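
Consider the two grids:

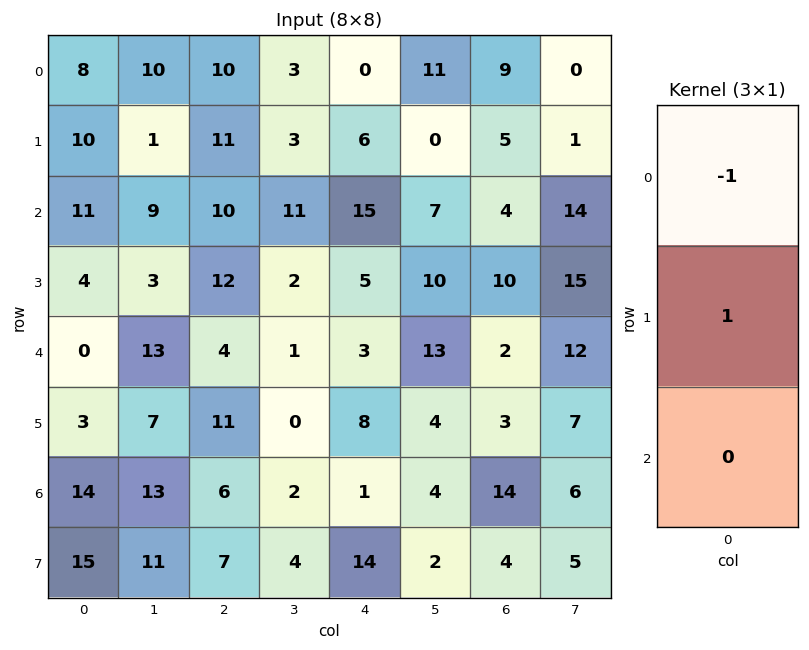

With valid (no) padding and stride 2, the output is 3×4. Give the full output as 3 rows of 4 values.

2 1 6 -4
-7 2 -10 6
3 7 5 1

Output[0,0]: The receptive field on the input at this output position is [8 / 10 / 11]. Elementwise product with the kernel and sum: 8·-1 + 10·1.
Output[0,1]: The receptive field on the input at this output position is [10 / 11 / 10]. Elementwise product with the kernel and sum: 10·-1 + 11·1.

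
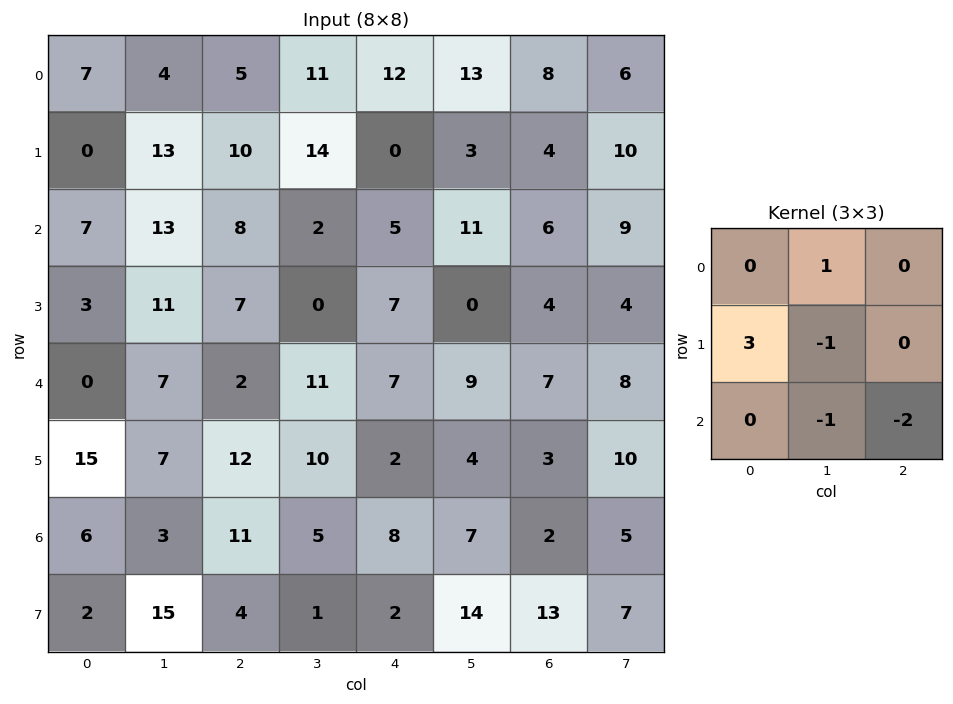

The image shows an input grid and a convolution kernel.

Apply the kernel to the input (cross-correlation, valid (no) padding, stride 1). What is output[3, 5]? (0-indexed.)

1

The receptive field on the input at this output position is [0 4 4 / 9 7 8 / 4 3 10]. Elementwise product with the kernel and sum: 4·1 + 9·3 + 7·-1 + 3·-1 + 10·-2.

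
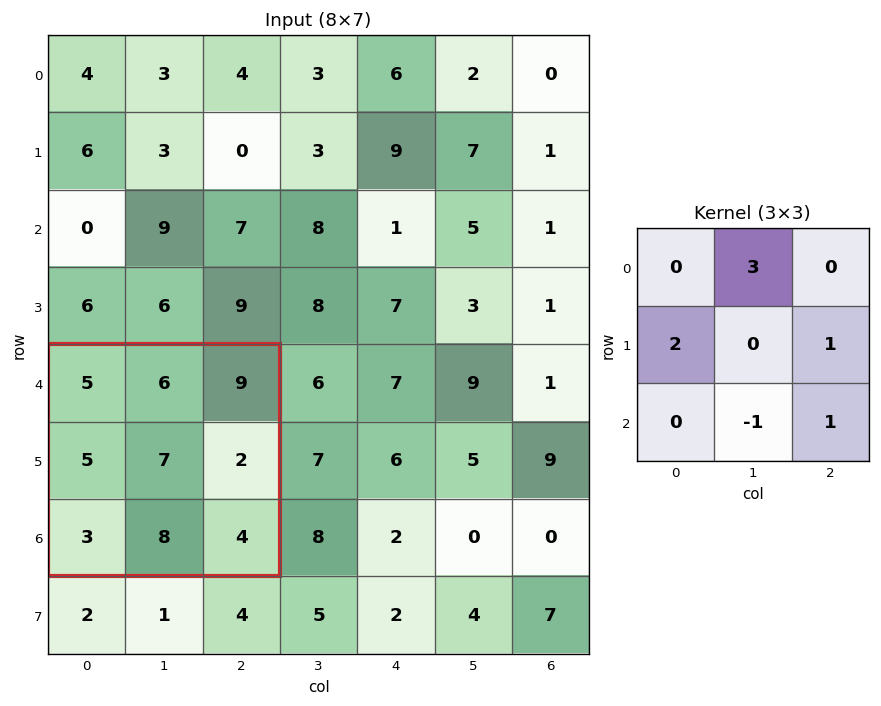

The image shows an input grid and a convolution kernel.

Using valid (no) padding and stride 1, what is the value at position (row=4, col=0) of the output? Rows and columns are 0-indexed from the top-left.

26

The receptive field on the input at this output position is [5 6 9 / 5 7 2 / 3 8 4]. Elementwise product with the kernel and sum: 6·3 + 5·2 + 2·1 + 8·-1 + 4·1.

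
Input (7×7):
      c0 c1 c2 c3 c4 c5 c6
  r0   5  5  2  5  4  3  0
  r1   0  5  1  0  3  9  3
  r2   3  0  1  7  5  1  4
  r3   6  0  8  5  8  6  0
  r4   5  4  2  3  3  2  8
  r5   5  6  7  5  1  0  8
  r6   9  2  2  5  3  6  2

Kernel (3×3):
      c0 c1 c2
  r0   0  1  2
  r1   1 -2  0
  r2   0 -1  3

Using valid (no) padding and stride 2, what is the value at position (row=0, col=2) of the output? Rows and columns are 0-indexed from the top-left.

-1

The receptive field on the input at this output position is [4 3 0 / 3 9 3 / 5 1 4]. Elementwise product with the kernel and sum: 3·1 + 0·2 + 3·1 + 9·-2 + 1·-1 + 4·3.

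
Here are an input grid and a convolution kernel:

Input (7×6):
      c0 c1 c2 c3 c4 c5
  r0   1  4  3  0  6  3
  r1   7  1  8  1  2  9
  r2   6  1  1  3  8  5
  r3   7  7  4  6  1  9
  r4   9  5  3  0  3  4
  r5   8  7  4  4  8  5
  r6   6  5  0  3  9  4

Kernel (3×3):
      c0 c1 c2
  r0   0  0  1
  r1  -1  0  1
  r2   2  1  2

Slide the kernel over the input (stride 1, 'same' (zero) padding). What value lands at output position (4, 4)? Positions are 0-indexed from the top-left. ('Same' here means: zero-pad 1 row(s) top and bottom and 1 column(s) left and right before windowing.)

39

The receptive field on the zero-padded input at this output position is [6 1 9 / 0 3 4 / 4 8 5]. Elementwise product with the kernel and sum: 9·1 + 0·-1 + 4·1 + 4·2 + 8·1 + 5·2.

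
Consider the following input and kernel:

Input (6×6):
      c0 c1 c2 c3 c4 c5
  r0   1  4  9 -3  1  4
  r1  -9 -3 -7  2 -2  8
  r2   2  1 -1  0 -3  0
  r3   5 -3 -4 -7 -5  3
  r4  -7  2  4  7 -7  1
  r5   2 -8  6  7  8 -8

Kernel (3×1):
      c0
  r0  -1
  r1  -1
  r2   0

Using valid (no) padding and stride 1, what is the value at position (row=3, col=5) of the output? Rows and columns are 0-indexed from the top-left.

-4

The receptive field on the input at this output position is [3 / 1 / -8]. Elementwise product with the kernel and sum: 3·-1 + 1·-1.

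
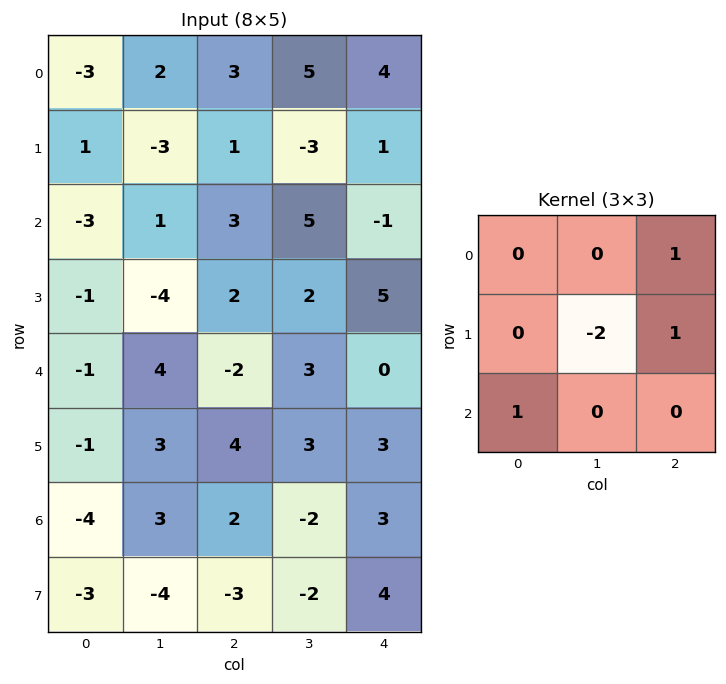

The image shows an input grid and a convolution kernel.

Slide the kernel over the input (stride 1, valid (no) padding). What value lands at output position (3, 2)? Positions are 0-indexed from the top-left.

The receptive field on the input at this output position is [2 2 5 / -2 3 0 / 4 3 3]. Elementwise product with the kernel and sum: 5·1 + 3·-2 + 0·1 + 4·1.

3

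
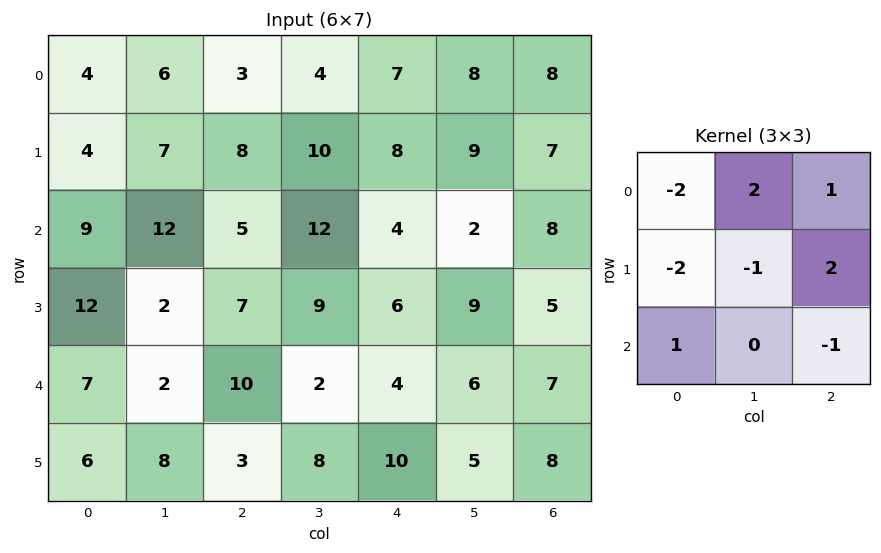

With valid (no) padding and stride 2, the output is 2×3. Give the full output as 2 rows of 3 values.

12 0 -5
-4 13 -10

Output[0,0]: The receptive field on the input at this output position is [4 6 3 / 4 7 8 / 9 12 5]. Elementwise product with the kernel and sum: 4·-2 + 6·2 + 3·1 + 4·-2 + 7·-1 + 8·2 + 9·1 + 5·-1.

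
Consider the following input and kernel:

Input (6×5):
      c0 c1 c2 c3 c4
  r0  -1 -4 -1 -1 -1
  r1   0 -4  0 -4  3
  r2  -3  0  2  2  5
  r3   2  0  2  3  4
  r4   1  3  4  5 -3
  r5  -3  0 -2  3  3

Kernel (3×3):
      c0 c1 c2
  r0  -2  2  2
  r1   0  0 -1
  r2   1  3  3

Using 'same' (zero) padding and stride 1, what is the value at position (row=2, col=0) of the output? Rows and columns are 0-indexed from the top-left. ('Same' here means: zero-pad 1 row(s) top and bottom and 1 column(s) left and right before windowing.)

-2

The receptive field on the zero-padded input at this output position is [0 0 -4 / 0 -3 0 / 0 2 0]. Elementwise product with the kernel and sum: 0·-2 + 0·2 + -4·2 + 0·-1 + 0·1 + 2·3 + 0·3.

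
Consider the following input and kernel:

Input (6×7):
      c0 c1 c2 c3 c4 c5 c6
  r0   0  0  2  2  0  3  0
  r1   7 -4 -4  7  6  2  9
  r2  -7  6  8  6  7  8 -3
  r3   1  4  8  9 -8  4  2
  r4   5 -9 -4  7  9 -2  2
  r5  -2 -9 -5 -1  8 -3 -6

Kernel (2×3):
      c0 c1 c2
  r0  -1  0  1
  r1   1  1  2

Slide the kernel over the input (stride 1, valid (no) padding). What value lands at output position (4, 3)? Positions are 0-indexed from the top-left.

The receptive field on the input at this output position is [7 9 -2 / -1 8 -3]. Elementwise product with the kernel and sum: 7·-1 + -2·1 + -1·1 + 8·1 + -3·2.

-8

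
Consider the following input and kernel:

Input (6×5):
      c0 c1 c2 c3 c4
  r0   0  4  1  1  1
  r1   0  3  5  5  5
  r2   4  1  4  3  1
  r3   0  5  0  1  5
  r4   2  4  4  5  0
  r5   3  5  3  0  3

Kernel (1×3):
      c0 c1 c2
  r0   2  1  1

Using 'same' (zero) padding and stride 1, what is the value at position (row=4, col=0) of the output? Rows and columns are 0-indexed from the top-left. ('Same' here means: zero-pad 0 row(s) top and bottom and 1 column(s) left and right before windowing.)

6

The receptive field on the zero-padded input at this output position is [0 2 4]. Elementwise product with the kernel and sum: 0·2 + 2·1 + 4·1.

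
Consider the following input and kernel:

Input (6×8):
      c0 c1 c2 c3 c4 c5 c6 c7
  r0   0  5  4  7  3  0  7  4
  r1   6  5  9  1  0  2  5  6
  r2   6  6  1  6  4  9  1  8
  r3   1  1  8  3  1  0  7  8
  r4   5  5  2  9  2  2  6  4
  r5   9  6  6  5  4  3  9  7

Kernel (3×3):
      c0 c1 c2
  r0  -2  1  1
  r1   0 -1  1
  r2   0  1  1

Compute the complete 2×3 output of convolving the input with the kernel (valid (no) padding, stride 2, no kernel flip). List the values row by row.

20 11 14
9 17 17

Output[0,0]: The receptive field on the input at this output position is [0 5 4 / 6 5 9 / 6 6 1]. Elementwise product with the kernel and sum: 0·-2 + 5·1 + 4·1 + 5·-1 + 9·1 + 6·1 + 1·1.
Output[0,1]: The receptive field on the input at this output position is [4 7 3 / 9 1 0 / 1 6 4]. Elementwise product with the kernel and sum: 4·-2 + 7·1 + 3·1 + 1·-1 + 0·1 + 6·1 + 4·1.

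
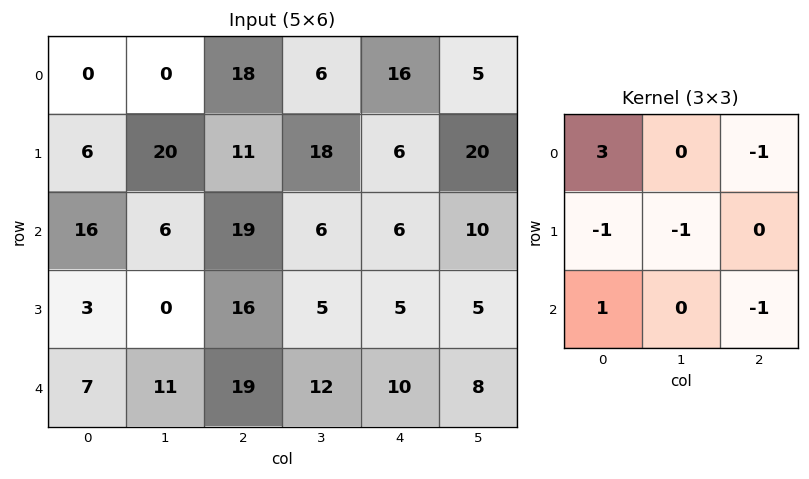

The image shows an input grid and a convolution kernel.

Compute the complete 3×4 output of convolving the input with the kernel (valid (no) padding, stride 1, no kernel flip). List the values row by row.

-47 -37 22 -15
-28 12 13 22
14 -5 39 2

Output[0,0]: The receptive field on the input at this output position is [0 0 18 / 6 20 11 / 16 6 19]. Elementwise product with the kernel and sum: 0·3 + 18·-1 + 6·-1 + 20·-1 + 16·1 + 19·-1.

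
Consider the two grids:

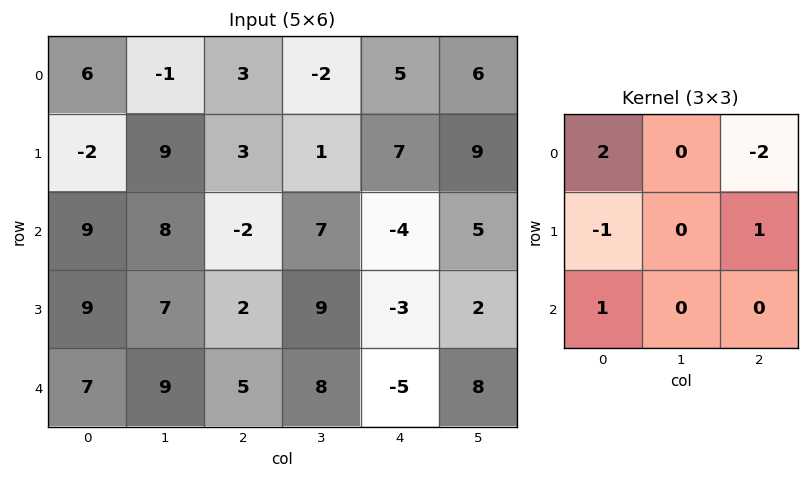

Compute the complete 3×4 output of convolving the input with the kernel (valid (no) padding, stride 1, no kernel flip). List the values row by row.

Output[0,0]: The receptive field on the input at this output position is [6 -1 3 / -2 9 3 / 9 8 -2]. Elementwise product with the kernel and sum: 6·2 + 3·-2 + -2·-1 + 3·1 + 9·1.
Output[0,1]: The receptive field on the input at this output position is [-1 3 -2 / 9 3 1 / 8 -2 7]. Elementwise product with the kernel and sum: -1·2 + -2·-2 + 9·-1 + 1·1 + 8·1.

20 2 -2 -1
-12 22 -8 -9
22 13 4 5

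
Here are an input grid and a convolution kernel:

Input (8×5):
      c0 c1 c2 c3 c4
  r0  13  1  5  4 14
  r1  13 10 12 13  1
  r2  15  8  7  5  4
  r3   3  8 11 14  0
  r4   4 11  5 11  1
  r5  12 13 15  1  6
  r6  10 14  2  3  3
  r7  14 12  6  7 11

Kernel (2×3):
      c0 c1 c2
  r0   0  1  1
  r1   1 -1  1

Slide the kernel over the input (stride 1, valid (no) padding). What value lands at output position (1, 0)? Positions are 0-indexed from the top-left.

36

The receptive field on the input at this output position is [13 10 12 / 15 8 7]. Elementwise product with the kernel and sum: 10·1 + 12·1 + 15·1 + 8·-1 + 7·1.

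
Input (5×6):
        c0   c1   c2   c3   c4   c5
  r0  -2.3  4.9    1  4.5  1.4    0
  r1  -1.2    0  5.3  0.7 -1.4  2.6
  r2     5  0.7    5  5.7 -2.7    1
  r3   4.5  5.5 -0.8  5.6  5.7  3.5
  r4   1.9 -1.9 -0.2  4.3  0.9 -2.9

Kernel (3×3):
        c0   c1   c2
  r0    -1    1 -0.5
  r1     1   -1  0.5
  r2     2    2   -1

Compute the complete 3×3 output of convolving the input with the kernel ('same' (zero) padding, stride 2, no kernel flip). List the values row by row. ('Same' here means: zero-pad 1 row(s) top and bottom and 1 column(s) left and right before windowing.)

Output[0,0]: The receptive field on the zero-padded input at this output position is [0 0 0 / 0 -2.3 4.9 / 0 -1.2 0]. Elementwise product with the kernel and sum: 0·-1 + 0·1 + 0·-0.5 + 0·1 + -2.3·-1 + 4.9·0.5 + 0·2 + -1.2·2 + 0·-1.
Output[0,1]: The receptive field on the zero-padded input at this output position is [0 0 0 / 4.9 1 4.5 / 0 5.3 0.7]. Elementwise product with the kernel and sum: 0·-1 + 0·1 + 0·-0.5 + 4.9·1 + 1·-1 + 4.5·0.5 + 0·2 + 5.3·2 + 0.7·-1.

2.35 16.05 -0.9
-2.35 7.3 24.6
-1.1 -8.65 0.3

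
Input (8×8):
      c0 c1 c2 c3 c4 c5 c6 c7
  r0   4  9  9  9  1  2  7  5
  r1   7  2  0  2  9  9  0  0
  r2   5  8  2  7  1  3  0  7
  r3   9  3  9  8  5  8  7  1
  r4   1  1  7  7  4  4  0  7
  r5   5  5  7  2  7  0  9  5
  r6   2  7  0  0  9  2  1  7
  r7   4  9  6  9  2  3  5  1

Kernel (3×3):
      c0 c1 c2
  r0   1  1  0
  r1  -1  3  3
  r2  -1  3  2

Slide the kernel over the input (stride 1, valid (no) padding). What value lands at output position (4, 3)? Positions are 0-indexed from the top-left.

61

The receptive field on the input at this output position is [7 4 4 / 2 7 0 / 0 9 2]. Elementwise product with the kernel and sum: 7·1 + 4·1 + 2·-1 + 7·3 + 0·3 + 0·-1 + 9·3 + 2·2.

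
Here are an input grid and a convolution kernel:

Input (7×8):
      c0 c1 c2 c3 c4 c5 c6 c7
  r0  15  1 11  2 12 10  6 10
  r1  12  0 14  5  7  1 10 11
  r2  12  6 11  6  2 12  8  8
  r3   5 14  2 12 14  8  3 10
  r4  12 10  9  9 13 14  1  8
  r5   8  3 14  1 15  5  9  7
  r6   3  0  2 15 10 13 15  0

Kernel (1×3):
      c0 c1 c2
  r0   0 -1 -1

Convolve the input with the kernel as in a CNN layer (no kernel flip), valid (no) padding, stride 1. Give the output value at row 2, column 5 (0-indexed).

The receptive field on the input at this output position is [12 8 8]. Elementwise product with the kernel and sum: 8·-1 + 8·-1.

-16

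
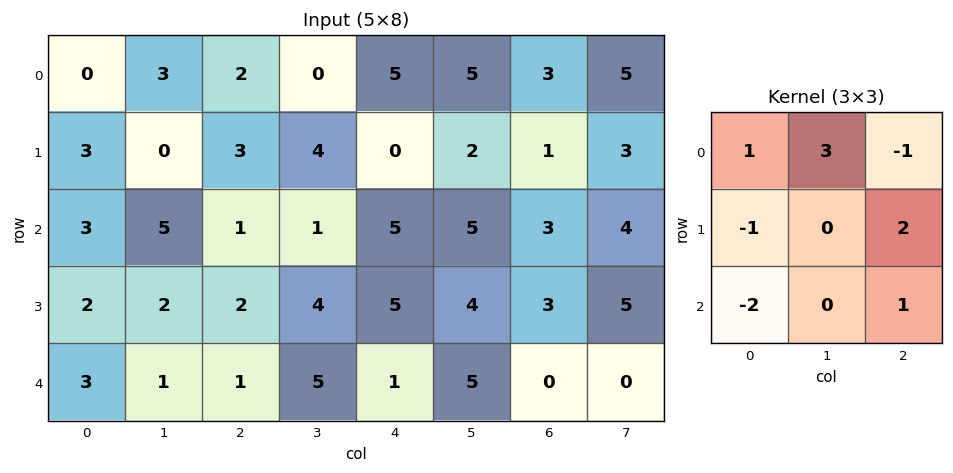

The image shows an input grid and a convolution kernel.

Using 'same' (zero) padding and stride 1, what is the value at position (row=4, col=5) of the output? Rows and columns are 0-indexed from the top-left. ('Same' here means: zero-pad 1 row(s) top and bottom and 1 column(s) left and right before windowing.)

The receptive field on the zero-padded input at this output position is [5 4 3 / 1 5 0 / 0 0 0]. Elementwise product with the kernel and sum: 5·1 + 4·3 + 3·-1 + 1·-1 + 0·2 + 0·-2 + 0·1.

13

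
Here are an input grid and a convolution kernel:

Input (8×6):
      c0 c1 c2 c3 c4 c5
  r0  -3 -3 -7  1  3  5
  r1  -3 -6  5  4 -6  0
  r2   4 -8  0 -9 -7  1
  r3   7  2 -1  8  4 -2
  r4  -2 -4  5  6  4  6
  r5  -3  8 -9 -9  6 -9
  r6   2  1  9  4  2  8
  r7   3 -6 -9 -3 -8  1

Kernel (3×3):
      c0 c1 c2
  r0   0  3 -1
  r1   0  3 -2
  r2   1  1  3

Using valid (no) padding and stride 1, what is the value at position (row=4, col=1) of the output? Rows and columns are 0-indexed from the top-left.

22

The receptive field on the input at this output position is [-4 5 6 / 8 -9 -9 / 1 9 4]. Elementwise product with the kernel and sum: 5·3 + 6·-1 + -9·3 + -9·-2 + 1·1 + 9·1 + 4·3.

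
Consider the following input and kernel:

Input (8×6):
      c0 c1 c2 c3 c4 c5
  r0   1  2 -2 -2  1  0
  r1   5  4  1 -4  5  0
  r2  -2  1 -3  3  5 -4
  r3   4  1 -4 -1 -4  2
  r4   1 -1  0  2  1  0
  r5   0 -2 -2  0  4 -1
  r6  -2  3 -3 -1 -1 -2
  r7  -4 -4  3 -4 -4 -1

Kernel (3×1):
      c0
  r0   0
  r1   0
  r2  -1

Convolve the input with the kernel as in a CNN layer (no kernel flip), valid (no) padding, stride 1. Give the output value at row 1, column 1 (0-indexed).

-1

The receptive field on the input at this output position is [4 / 1 / 1]. Elementwise product with the kernel and sum: 1·-1.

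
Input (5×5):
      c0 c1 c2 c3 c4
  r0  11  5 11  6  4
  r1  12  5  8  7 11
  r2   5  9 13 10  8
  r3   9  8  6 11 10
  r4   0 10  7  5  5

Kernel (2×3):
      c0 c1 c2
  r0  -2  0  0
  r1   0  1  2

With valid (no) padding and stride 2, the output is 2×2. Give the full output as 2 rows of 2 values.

-1 7
10 5

Output[0,0]: The receptive field on the input at this output position is [11 5 11 / 12 5 8]. Elementwise product with the kernel and sum: 11·-2 + 5·1 + 8·2.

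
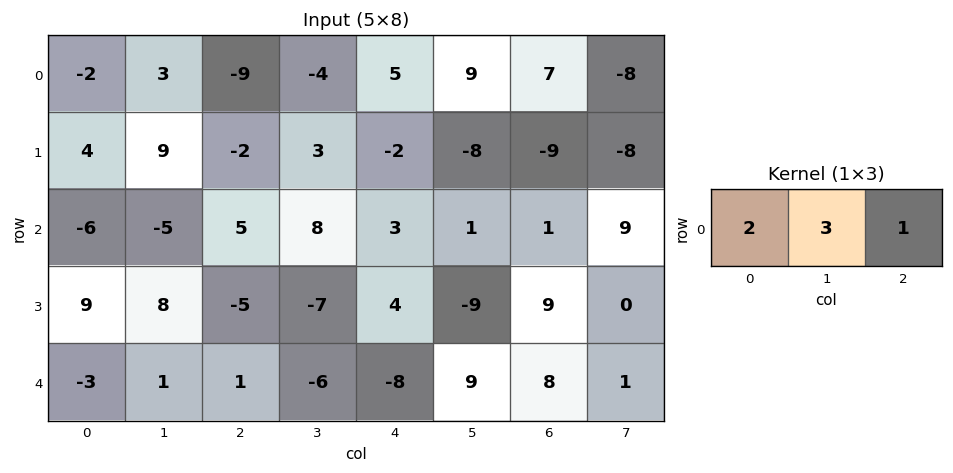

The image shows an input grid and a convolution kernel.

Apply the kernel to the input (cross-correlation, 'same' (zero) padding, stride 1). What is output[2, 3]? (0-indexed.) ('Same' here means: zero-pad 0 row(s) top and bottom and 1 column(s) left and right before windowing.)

The receptive field on the zero-padded input at this output position is [5 8 3]. Elementwise product with the kernel and sum: 5·2 + 8·3 + 3·1.

37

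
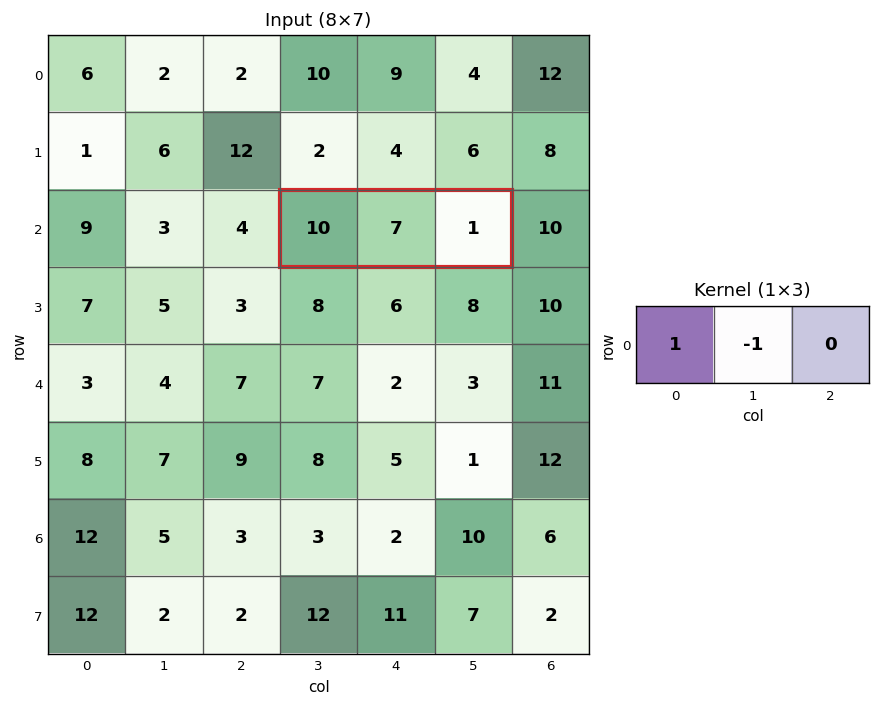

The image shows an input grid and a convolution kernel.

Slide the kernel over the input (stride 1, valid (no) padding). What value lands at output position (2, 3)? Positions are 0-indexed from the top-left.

3

The receptive field on the input at this output position is [10 7 1]. Elementwise product with the kernel and sum: 10·1 + 7·-1.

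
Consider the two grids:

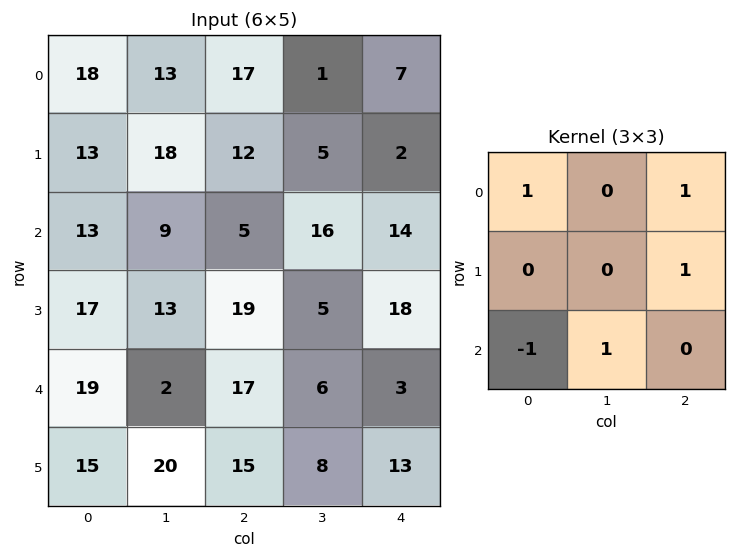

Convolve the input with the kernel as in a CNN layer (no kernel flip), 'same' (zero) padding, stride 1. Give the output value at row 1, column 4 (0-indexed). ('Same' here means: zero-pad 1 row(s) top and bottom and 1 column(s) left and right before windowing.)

The receptive field on the zero-padded input at this output position is [1 7 0 / 5 2 0 / 16 14 0]. Elementwise product with the kernel and sum: 1·1 + 0·1 + 0·1 + 16·-1 + 14·1.

-1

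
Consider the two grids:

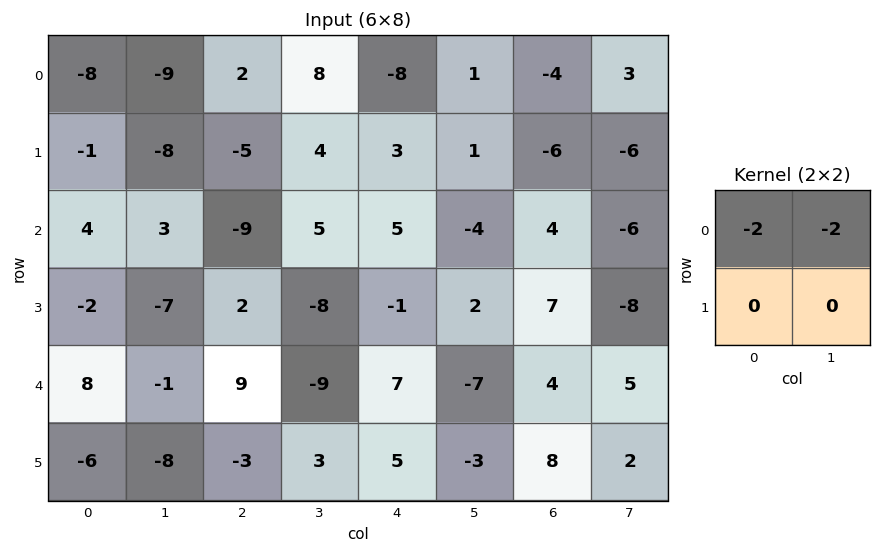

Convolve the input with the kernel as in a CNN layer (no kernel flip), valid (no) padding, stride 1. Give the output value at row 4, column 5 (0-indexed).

6

The receptive field on the input at this output position is [-7 4 / -3 8]. Elementwise product with the kernel and sum: -7·-2 + 4·-2.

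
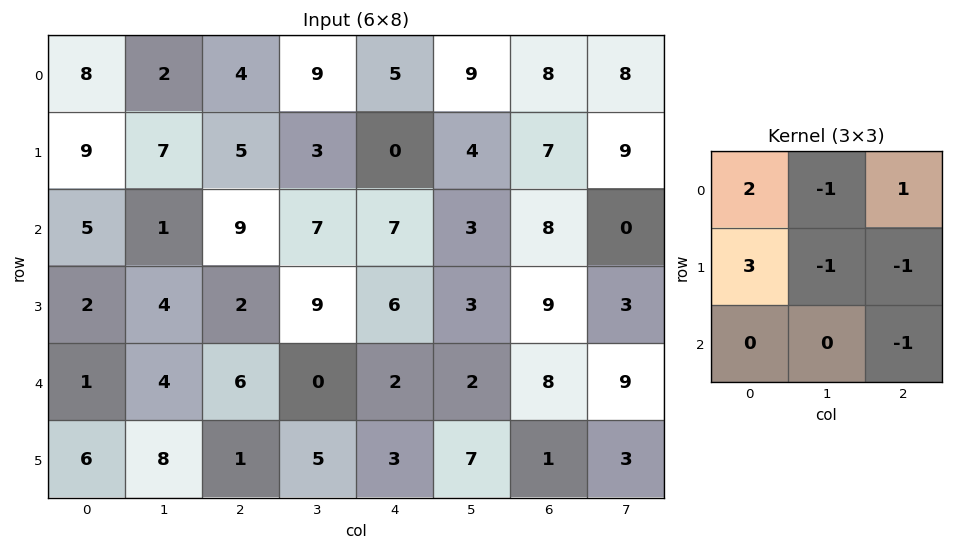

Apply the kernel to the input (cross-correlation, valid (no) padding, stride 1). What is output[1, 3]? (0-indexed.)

18

The receptive field on the input at this output position is [3 0 4 / 7 7 3 / 9 6 3]. Elementwise product with the kernel and sum: 3·2 + 0·-1 + 4·1 + 7·3 + 7·-1 + 3·-1 + 3·-1.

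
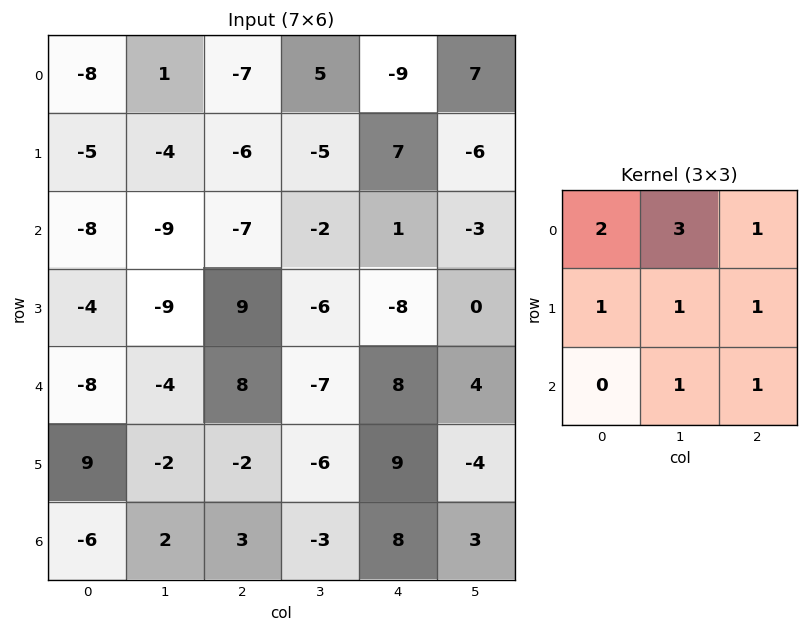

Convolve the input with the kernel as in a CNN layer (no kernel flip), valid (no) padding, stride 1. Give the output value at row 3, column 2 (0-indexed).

The receptive field on the input at this output position is [9 -6 -8 / 8 -7 8 / -2 -6 9]. Elementwise product with the kernel and sum: 9·2 + -6·3 + -8·1 + 8·1 + -7·1 + 8·1 + -6·1 + 9·1.

4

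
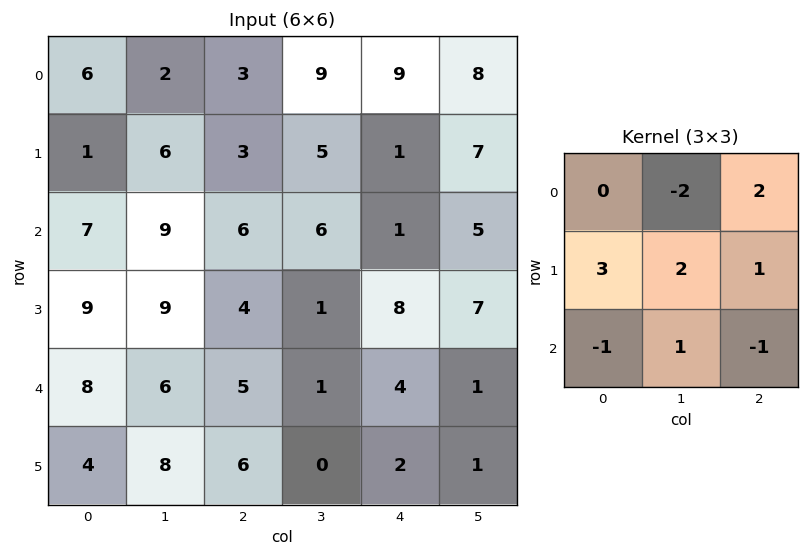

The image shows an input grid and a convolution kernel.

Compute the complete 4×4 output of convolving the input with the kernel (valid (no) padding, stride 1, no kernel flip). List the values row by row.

Output[0,0]: The receptive field on the input at this output position is [6 2 3 / 1 6 3 / 7 9 6]. Elementwise product with the kernel and sum: 2·-2 + 3·2 + 1·3 + 6·2 + 3·1 + 7·-1 + 9·1 + 6·-1.
Output[0,1]: The receptive field on the input at this output position is [2 3 9 / 6 3 5 / 9 6 6]. Elementwise product with the kernel and sum: 3·-2 + 9·2 + 6·3 + 3·2 + 5·1 + 9·-1 + 6·1 + 6·-1.

16 32 19 12
35 43 12 37
36 34 4 36
29 21 27 11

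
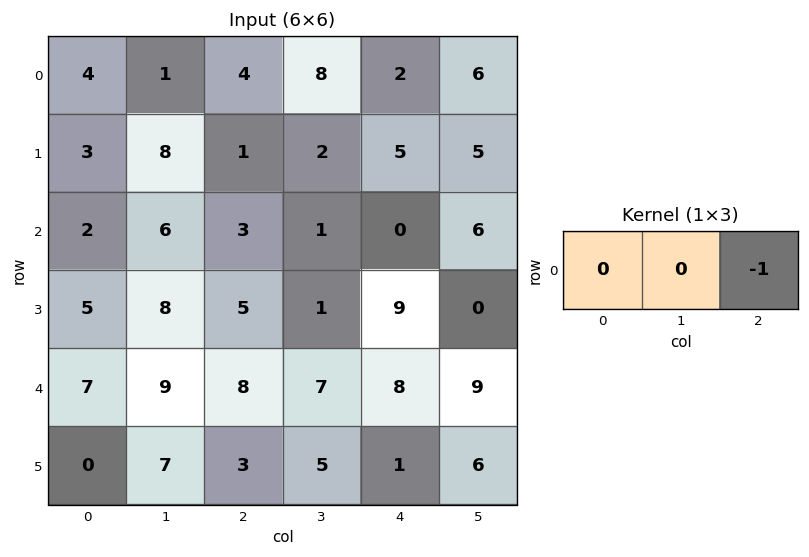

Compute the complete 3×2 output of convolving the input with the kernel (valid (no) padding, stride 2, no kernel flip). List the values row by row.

-4 -2
-3 0
-8 -8

Output[0,0]: The receptive field on the input at this output position is [4 1 4]. Elementwise product with the kernel and sum: 4·-1.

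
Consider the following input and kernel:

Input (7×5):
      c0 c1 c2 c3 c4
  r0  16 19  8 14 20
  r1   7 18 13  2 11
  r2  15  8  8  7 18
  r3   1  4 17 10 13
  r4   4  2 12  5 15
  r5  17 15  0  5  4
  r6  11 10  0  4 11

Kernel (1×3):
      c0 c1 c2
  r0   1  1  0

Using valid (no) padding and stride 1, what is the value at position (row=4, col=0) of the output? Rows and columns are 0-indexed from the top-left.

6

The receptive field on the input at this output position is [4 2 12]. Elementwise product with the kernel and sum: 4·1 + 2·1.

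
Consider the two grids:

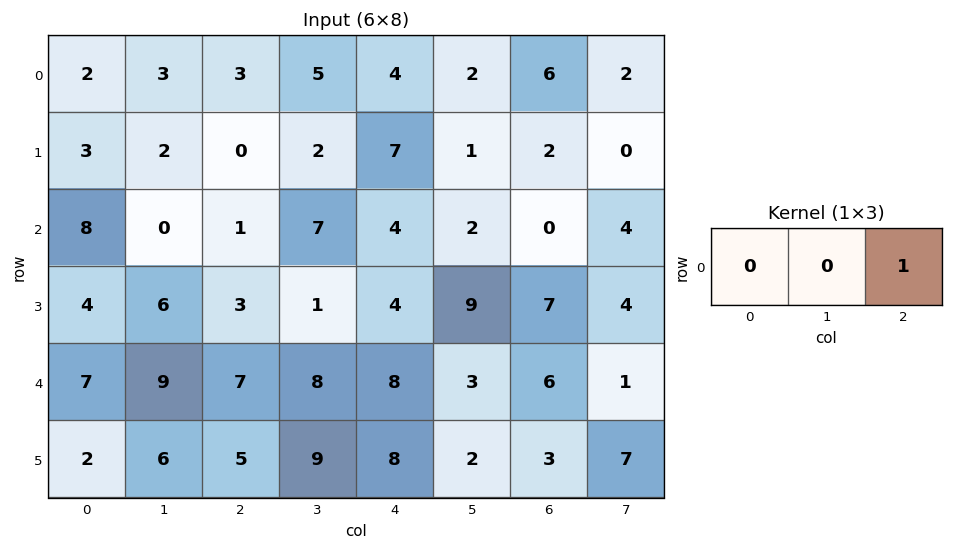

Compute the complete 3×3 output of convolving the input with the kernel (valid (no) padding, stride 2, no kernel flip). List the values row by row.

3 4 6
1 4 0
7 8 6

Output[0,0]: The receptive field on the input at this output position is [2 3 3]. Elementwise product with the kernel and sum: 3·1.
Output[0,1]: The receptive field on the input at this output position is [3 5 4]. Elementwise product with the kernel and sum: 4·1.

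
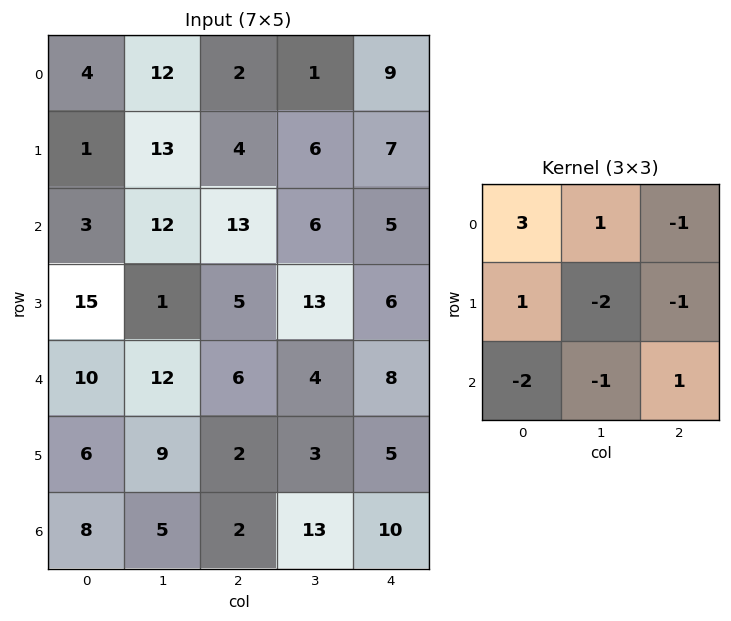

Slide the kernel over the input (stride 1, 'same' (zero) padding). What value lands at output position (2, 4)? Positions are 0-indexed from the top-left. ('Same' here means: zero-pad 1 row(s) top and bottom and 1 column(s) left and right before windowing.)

The receptive field on the zero-padded input at this output position is [6 7 0 / 6 5 0 / 13 6 0]. Elementwise product with the kernel and sum: 6·3 + 7·1 + 0·-1 + 6·1 + 5·-2 + 0·-1 + 13·-2 + 6·-1 + 0·1.

-11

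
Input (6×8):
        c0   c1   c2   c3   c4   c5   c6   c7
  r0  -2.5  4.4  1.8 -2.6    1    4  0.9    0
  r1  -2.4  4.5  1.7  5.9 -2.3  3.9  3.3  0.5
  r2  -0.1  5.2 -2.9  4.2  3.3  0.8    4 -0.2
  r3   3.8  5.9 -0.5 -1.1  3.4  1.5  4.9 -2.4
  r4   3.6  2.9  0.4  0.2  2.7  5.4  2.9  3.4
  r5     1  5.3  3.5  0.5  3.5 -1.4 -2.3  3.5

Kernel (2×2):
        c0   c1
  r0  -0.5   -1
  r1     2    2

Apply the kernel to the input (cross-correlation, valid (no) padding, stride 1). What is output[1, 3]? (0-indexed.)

14.35

The receptive field on the input at this output position is [5.9 -2.3 / 4.2 3.3]. Elementwise product with the kernel and sum: 5.9·-0.5 + -2.3·-1 + 4.2·2 + 3.3·2.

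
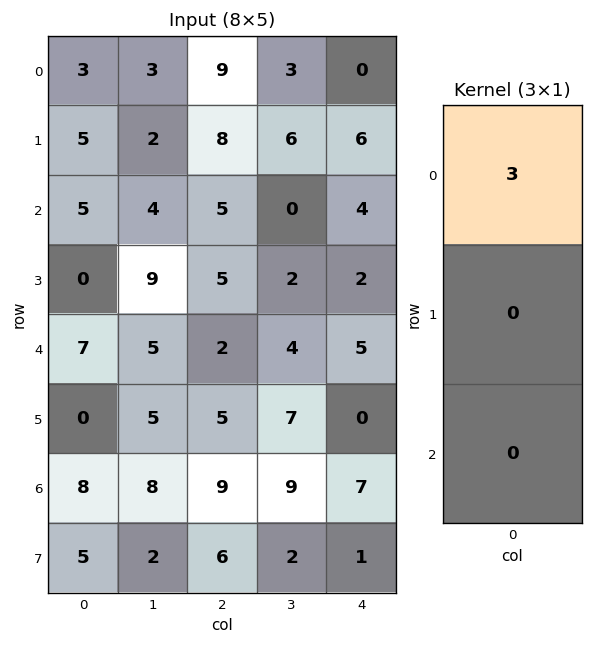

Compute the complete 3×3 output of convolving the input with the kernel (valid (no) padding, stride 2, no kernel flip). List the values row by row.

Output[0,0]: The receptive field on the input at this output position is [3 / 5 / 5]. Elementwise product with the kernel and sum: 3·3.
Output[0,1]: The receptive field on the input at this output position is [9 / 8 / 5]. Elementwise product with the kernel and sum: 9·3.

9 27 0
15 15 12
21 6 15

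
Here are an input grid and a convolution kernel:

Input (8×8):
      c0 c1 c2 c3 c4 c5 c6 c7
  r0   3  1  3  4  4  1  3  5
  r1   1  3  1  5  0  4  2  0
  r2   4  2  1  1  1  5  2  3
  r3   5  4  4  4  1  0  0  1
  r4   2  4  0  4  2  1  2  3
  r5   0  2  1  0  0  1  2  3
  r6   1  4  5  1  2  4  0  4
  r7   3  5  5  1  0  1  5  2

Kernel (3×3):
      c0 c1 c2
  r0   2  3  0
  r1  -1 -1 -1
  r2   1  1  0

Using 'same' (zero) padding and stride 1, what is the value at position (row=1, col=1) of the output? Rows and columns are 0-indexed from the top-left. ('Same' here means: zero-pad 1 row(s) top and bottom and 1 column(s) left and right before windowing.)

The receptive field on the zero-padded input at this output position is [3 1 3 / 1 3 1 / 4 2 1]. Elementwise product with the kernel and sum: 3·2 + 1·3 + 1·-1 + 3·-1 + 1·-1 + 4·1 + 2·1.

10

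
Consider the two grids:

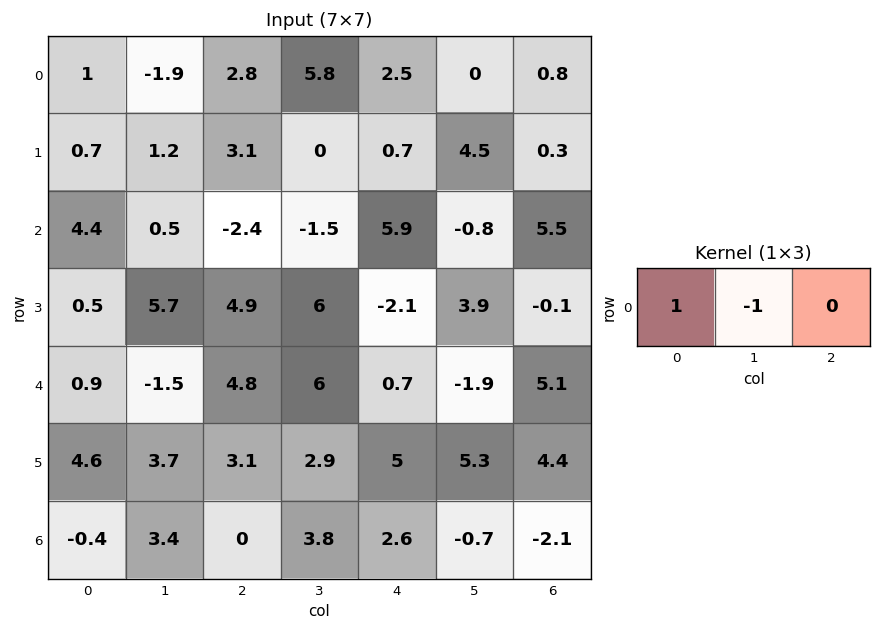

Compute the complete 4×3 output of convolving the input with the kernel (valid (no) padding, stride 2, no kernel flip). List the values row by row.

2.9 -3 2.5
3.9 -0.9 6.7
2.4 -1.2 2.6
-3.8 -3.8 3.3

Output[0,0]: The receptive field on the input at this output position is [1 -1.9 2.8]. Elementwise product with the kernel and sum: 1·1 + -1.9·-1.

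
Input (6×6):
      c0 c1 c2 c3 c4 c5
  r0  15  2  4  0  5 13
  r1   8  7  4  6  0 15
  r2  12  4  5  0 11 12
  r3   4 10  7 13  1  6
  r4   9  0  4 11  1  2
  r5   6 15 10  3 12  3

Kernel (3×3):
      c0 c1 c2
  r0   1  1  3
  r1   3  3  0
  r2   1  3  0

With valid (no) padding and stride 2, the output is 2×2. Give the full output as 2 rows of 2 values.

Output[0,0]: The receptive field on the input at this output position is [15 2 4 / 8 7 4 / 12 4 5]. Elementwise product with the kernel and sum: 15·1 + 2·1 + 4·3 + 8·3 + 7·3 + 12·1 + 4·3.

98 54
82 135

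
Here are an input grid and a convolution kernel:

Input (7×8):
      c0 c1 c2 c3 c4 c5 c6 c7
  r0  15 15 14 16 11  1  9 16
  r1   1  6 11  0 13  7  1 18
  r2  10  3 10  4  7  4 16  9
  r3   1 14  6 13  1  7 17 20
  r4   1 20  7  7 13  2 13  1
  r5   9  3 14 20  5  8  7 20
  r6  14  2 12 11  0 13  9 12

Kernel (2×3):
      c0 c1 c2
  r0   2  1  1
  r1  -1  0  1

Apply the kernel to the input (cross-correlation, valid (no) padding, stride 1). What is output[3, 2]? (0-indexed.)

The receptive field on the input at this output position is [6 13 1 / 7 7 13]. Elementwise product with the kernel and sum: 6·2 + 13·1 + 1·1 + 7·-1 + 13·1.

32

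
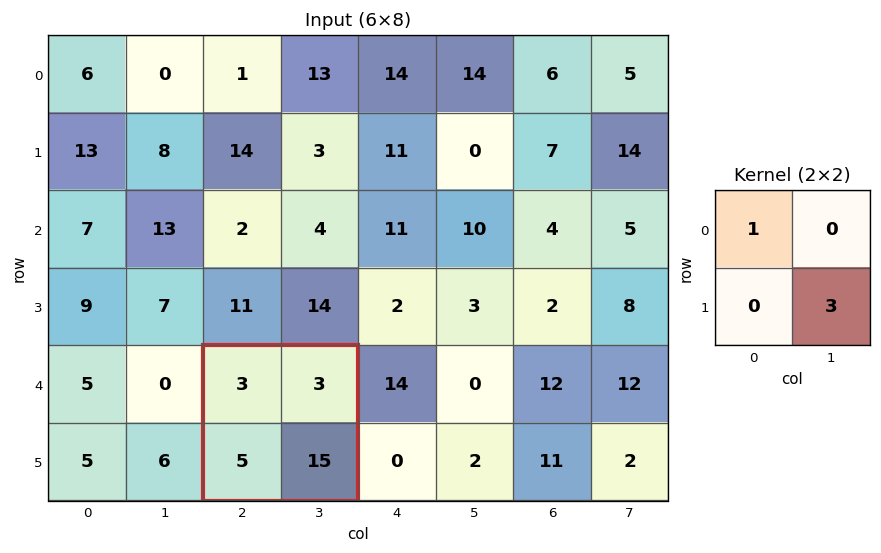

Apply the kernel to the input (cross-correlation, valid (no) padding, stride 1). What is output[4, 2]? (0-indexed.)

48

The receptive field on the input at this output position is [3 3 / 5 15]. Elementwise product with the kernel and sum: 3·1 + 15·3.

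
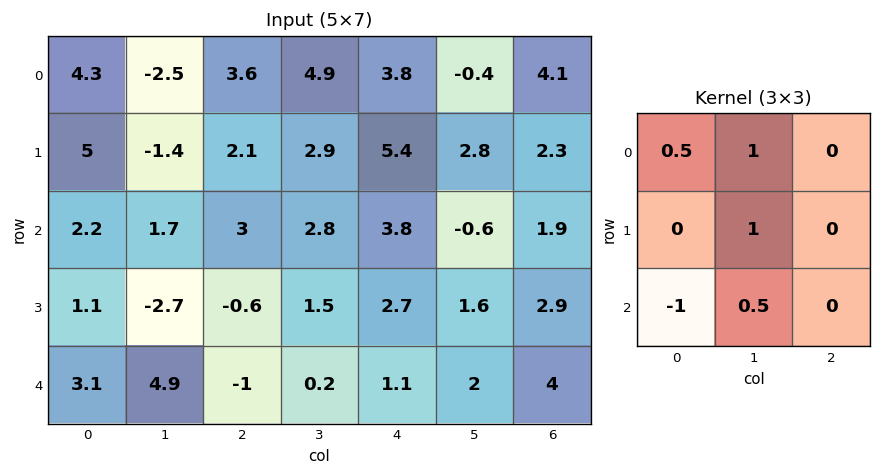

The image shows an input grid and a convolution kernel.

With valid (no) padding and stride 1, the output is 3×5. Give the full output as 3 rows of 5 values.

-3.1 4.25 8 10.75 0.2
0.35 6.8 8.1 10.5 3
-0.55 -2.15 6.9 8.25 2.8

Output[0,0]: The receptive field on the input at this output position is [4.3 -2.5 3.6 / 5 -1.4 2.1 / 2.2 1.7 3]. Elementwise product with the kernel and sum: 4.3·0.5 + -2.5·1 + -1.4·1 + 2.2·-1 + 1.7·0.5.
Output[0,1]: The receptive field on the input at this output position is [-2.5 3.6 4.9 / -1.4 2.1 2.9 / 1.7 3 2.8]. Elementwise product with the kernel and sum: -2.5·0.5 + 3.6·1 + 2.1·1 + 1.7·-1 + 3·0.5.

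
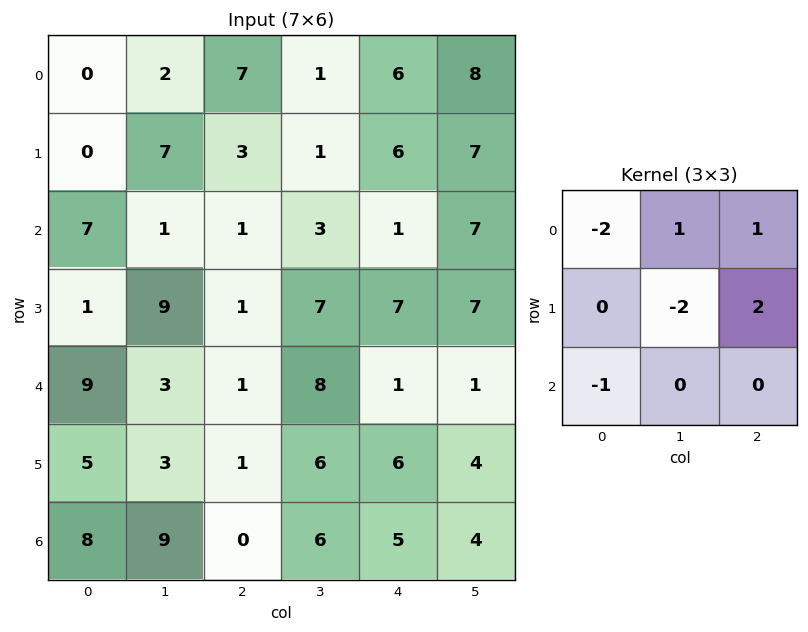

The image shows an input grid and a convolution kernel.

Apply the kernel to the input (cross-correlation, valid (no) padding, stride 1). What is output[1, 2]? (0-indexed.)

The receptive field on the input at this output position is [3 1 6 / 1 3 1 / 1 7 7]. Elementwise product with the kernel and sum: 3·-2 + 1·1 + 6·1 + 3·-2 + 1·2 + 1·-1.

-4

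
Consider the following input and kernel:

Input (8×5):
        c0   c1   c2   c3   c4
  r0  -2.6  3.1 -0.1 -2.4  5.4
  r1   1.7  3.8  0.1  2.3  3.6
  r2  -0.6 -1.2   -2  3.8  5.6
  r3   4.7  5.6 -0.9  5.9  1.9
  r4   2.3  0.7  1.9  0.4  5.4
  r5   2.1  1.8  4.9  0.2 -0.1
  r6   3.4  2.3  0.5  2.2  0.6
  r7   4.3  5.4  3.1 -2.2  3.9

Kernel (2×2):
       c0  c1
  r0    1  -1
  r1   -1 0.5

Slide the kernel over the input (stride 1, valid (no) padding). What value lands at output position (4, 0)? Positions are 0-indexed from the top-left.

The receptive field on the input at this output position is [2.3 0.7 / 2.1 1.8]. Elementwise product with the kernel and sum: 2.3·1 + 0.7·-1 + 2.1·-1 + 1.8·0.5.

0.4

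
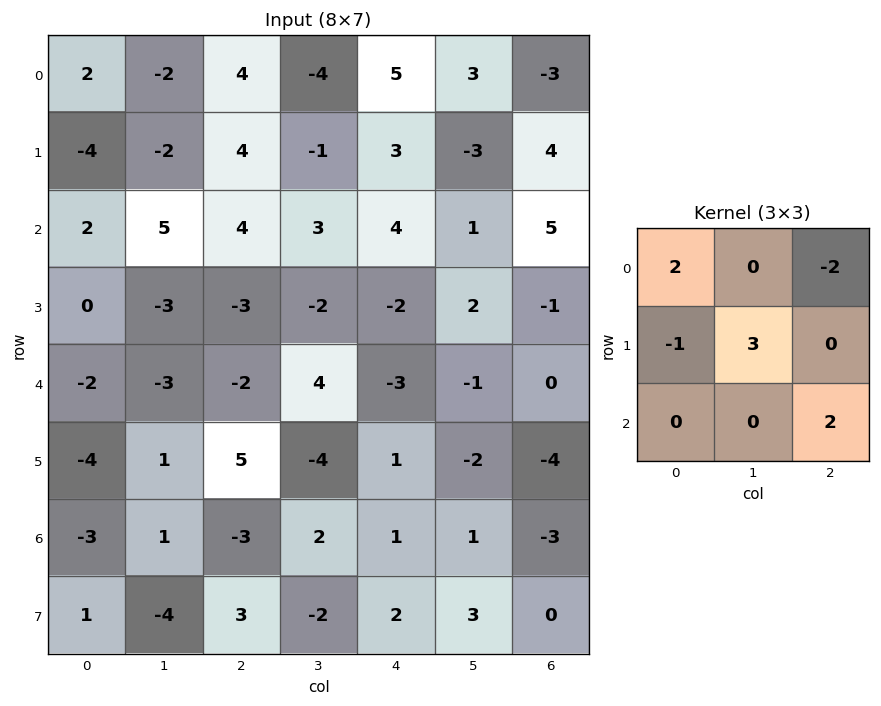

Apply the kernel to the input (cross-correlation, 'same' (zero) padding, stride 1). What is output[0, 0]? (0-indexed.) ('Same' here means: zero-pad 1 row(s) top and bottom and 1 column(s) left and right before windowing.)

The receptive field on the zero-padded input at this output position is [0 0 0 / 0 2 -2 / 0 -4 -2]. Elementwise product with the kernel and sum: 0·2 + 0·-2 + 0·-1 + 2·3 + -2·2.

2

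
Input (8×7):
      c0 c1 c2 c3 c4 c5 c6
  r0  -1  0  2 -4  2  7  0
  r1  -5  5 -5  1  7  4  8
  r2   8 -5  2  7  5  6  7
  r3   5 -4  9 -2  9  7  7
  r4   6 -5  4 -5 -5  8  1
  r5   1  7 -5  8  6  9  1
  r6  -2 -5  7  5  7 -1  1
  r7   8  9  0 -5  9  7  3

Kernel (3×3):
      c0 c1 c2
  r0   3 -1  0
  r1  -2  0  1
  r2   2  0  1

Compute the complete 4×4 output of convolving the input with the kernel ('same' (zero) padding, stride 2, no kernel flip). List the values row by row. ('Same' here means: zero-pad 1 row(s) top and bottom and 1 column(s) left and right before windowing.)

5 7 21 -6
-4 27 -9 6
-3 6 28 16
3 54 4 42

Output[0,0]: The receptive field on the zero-padded input at this output position is [0 0 0 / 0 -1 0 / 0 -5 5]. Elementwise product with the kernel and sum: 0·3 + 0·-1 + 0·-2 + 0·1 + 0·2 + 5·1.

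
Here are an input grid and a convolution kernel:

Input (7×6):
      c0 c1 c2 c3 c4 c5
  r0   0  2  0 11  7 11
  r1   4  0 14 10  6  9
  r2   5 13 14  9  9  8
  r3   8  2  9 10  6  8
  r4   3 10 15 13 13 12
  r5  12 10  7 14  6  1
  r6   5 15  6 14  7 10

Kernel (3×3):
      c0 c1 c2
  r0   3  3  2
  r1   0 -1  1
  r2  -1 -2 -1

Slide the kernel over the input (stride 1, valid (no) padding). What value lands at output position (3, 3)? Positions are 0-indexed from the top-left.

36

The receptive field on the input at this output position is [10 6 8 / 13 13 12 / 14 6 1]. Elementwise product with the kernel and sum: 10·3 + 6·3 + 8·2 + 13·-1 + 12·1 + 14·-1 + 6·-2 + 1·-1.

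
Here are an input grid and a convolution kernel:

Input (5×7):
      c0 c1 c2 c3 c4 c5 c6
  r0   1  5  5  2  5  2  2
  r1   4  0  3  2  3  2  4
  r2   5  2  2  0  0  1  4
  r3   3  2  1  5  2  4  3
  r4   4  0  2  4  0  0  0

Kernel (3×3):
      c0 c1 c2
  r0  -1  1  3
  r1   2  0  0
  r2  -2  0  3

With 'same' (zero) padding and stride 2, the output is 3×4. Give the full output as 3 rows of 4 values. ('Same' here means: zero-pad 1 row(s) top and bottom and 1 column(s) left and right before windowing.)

0 16 6 0
10 24 9 -4
9 14 17 -1

Output[0,0]: The receptive field on the zero-padded input at this output position is [0 0 0 / 0 1 5 / 0 4 0]. Elementwise product with the kernel and sum: 0·-1 + 0·1 + 0·3 + 0·2 + 0·-2 + 0·3.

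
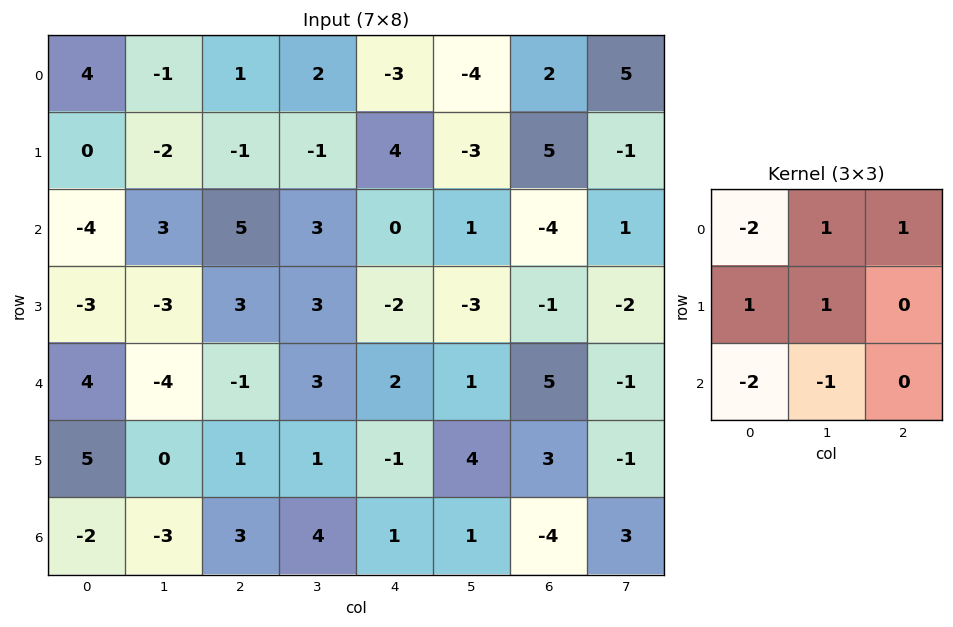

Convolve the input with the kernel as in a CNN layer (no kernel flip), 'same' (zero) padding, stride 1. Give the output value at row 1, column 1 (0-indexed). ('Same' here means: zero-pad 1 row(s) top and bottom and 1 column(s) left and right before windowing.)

-5

The receptive field on the zero-padded input at this output position is [4 -1 1 / 0 -2 -1 / -4 3 5]. Elementwise product with the kernel and sum: 4·-2 + -1·1 + 1·1 + 0·1 + -2·1 + -4·-2 + 3·-1.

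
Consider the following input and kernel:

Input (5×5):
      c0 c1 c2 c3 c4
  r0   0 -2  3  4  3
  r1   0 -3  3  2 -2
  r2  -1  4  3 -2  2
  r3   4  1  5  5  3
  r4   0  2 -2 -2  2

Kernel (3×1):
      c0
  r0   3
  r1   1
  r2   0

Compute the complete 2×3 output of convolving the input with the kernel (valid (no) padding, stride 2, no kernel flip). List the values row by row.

Output[0,0]: The receptive field on the input at this output position is [0 / 0 / -1]. Elementwise product with the kernel and sum: 0·3 + 0·1.
Output[0,1]: The receptive field on the input at this output position is [3 / 3 / 3]. Elementwise product with the kernel and sum: 3·3 + 3·1.

0 12 7
1 14 9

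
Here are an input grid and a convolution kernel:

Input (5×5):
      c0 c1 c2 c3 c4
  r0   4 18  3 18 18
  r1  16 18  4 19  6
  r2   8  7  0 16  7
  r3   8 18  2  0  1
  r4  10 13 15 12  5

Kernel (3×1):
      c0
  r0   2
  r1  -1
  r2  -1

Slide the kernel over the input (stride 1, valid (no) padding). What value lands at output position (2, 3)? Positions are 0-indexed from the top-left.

The receptive field on the input at this output position is [16 / 0 / 12]. Elementwise product with the kernel and sum: 16·2 + 0·-1 + 12·-1.

20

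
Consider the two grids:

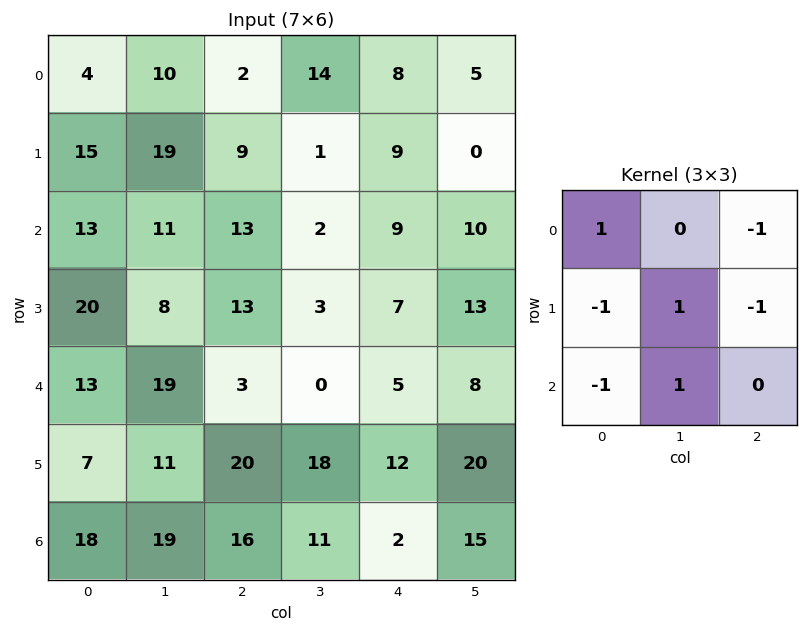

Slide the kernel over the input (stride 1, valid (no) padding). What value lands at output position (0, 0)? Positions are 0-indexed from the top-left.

The receptive field on the input at this output position is [4 10 2 / 15 19 9 / 13 11 13]. Elementwise product with the kernel and sum: 4·1 + 2·-1 + 15·-1 + 19·1 + 9·-1 + 13·-1 + 11·1.

-5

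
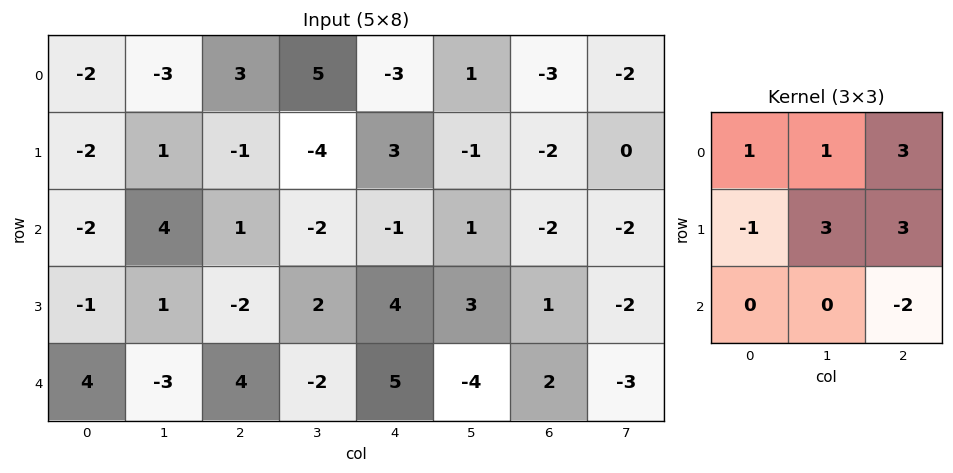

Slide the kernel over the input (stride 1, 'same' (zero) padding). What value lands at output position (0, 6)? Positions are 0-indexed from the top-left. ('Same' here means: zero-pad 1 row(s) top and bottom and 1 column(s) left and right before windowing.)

-16

The receptive field on the zero-padded input at this output position is [0 0 0 / 1 -3 -2 / -1 -2 0]. Elementwise product with the kernel and sum: 0·1 + 0·1 + 0·3 + 1·-1 + -3·3 + -2·3 + 0·-2.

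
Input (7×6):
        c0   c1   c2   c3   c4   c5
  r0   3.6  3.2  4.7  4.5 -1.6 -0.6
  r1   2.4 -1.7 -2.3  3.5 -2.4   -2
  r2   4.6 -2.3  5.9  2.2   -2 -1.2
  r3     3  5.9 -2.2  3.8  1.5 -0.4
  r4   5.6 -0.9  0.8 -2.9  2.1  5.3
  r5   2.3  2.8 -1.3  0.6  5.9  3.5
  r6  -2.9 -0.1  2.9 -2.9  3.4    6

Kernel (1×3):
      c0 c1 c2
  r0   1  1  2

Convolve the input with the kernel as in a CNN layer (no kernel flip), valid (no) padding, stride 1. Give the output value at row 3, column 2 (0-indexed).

The receptive field on the input at this output position is [-2.2 3.8 1.5]. Elementwise product with the kernel and sum: -2.2·1 + 3.8·1 + 1.5·2.

4.6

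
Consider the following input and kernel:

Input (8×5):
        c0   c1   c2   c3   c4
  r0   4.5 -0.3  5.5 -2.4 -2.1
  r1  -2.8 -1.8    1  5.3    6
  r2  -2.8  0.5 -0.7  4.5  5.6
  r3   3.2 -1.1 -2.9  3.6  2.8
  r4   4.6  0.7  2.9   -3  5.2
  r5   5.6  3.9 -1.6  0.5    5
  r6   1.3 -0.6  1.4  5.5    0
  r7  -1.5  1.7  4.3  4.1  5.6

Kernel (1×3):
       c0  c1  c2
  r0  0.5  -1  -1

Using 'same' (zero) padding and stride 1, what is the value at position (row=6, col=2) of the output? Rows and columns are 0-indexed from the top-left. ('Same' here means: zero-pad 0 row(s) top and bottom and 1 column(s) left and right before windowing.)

-7.2

The receptive field on the zero-padded input at this output position is [-0.6 1.4 5.5]. Elementwise product with the kernel and sum: -0.6·0.5 + 1.4·-1 + 5.5·-1.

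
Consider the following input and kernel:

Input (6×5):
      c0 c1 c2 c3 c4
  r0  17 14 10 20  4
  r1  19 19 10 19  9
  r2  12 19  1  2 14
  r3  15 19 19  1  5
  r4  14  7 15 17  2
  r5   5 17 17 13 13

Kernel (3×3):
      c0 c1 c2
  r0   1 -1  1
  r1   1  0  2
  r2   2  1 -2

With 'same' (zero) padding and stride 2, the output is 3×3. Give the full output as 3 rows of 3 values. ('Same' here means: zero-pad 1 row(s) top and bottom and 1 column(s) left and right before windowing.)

9 64 67
15 106 19
-11 67 52

Output[0,0]: The receptive field on the zero-padded input at this output position is [0 0 0 / 0 17 14 / 0 19 19]. Elementwise product with the kernel and sum: 0·1 + 0·-1 + 0·1 + 0·1 + 14·2 + 0·2 + 19·1 + 19·-2.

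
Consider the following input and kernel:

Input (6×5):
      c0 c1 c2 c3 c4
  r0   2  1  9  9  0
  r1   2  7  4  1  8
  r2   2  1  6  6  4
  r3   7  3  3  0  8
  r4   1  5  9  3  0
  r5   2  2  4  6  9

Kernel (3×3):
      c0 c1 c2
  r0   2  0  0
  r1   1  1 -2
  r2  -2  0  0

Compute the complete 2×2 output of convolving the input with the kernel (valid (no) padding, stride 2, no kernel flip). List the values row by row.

1 -5
6 -19

Output[0,0]: The receptive field on the input at this output position is [2 1 9 / 2 7 4 / 2 1 6]. Elementwise product with the kernel and sum: 2·2 + 2·1 + 7·1 + 4·-2 + 2·-2.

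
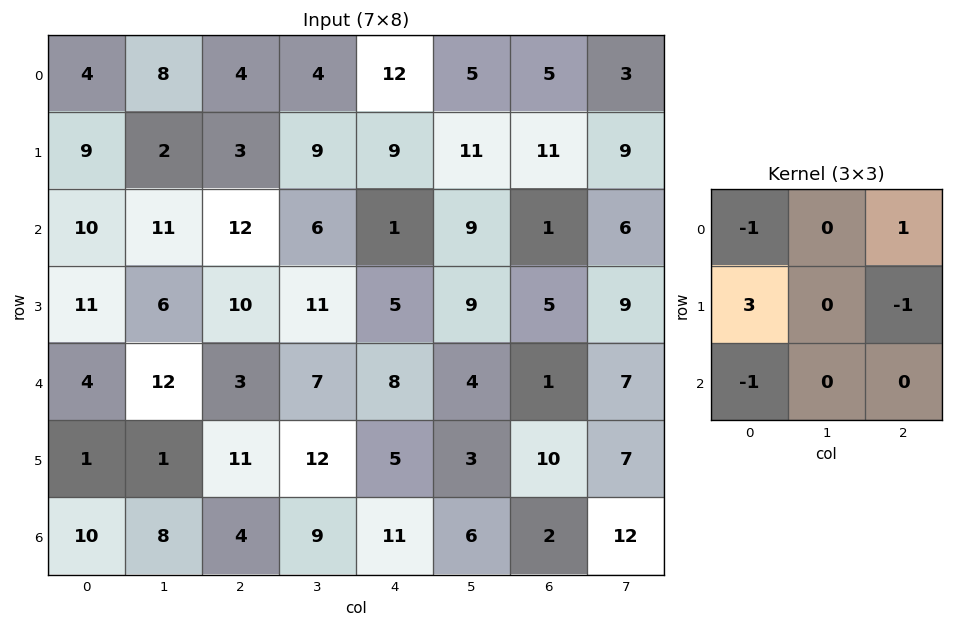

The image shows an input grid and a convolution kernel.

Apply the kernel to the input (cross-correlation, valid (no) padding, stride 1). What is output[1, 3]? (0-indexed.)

The receptive field on the input at this output position is [9 9 11 / 6 1 9 / 11 5 9]. Elementwise product with the kernel and sum: 9·-1 + 11·1 + 6·3 + 9·-1 + 11·-1.

0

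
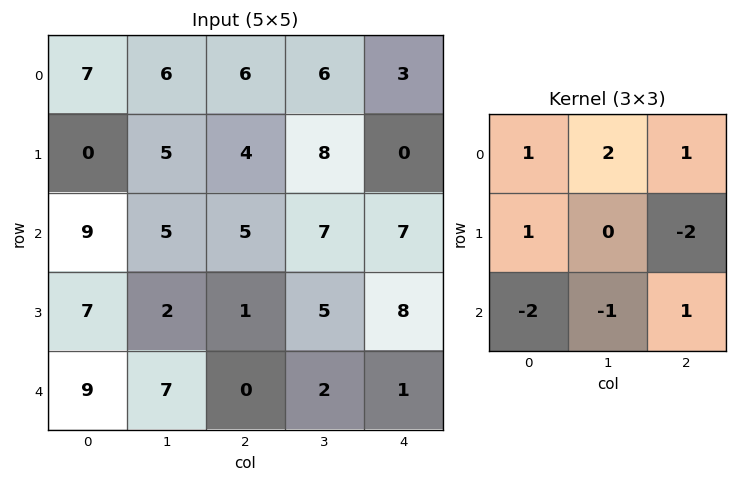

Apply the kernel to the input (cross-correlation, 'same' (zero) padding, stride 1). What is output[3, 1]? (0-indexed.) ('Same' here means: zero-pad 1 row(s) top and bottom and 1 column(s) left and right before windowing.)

4

The receptive field on the zero-padded input at this output position is [9 5 5 / 7 2 1 / 9 7 0]. Elementwise product with the kernel and sum: 9·1 + 5·2 + 5·1 + 7·1 + 1·-2 + 9·-2 + 7·-1 + 0·1.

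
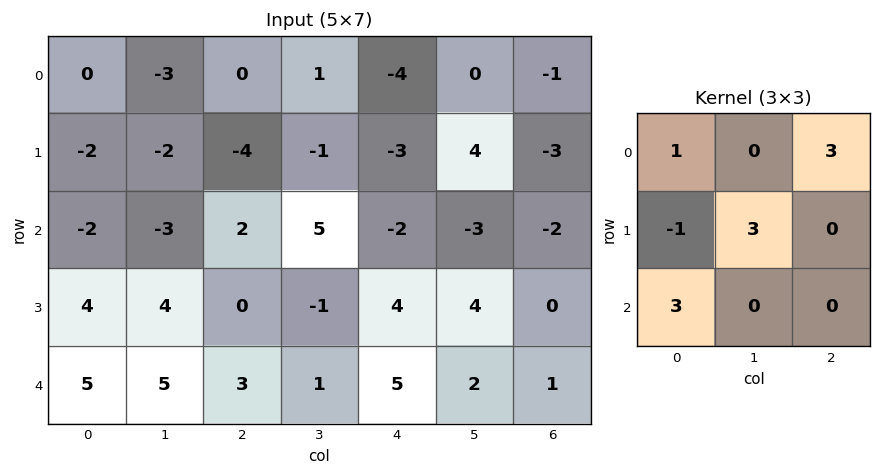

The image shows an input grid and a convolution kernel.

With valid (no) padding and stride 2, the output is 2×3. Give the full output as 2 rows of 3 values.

Output[0,0]: The receptive field on the input at this output position is [0 -3 0 / -2 -2 -4 / -2 -3 2]. Elementwise product with the kernel and sum: 0·1 + 0·3 + -2·-1 + -2·3 + -2·3.

-10 -5 2
27 2 15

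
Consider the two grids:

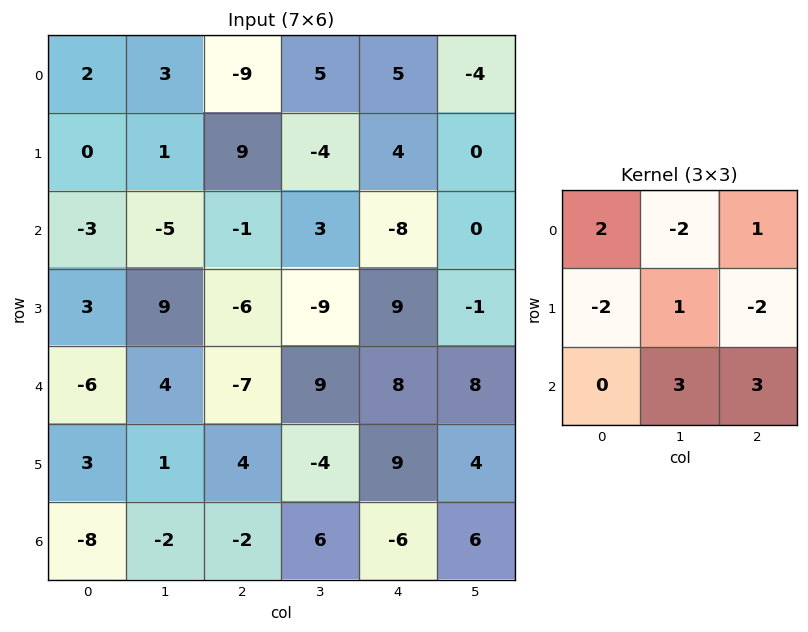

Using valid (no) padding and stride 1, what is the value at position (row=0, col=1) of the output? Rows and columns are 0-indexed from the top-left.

50

The receptive field on the input at this output position is [3 -9 5 / 1 9 -4 / -5 -1 3]. Elementwise product with the kernel and sum: 3·2 + -9·-2 + 5·1 + 1·-2 + 9·1 + -4·-2 + -1·3 + 3·3.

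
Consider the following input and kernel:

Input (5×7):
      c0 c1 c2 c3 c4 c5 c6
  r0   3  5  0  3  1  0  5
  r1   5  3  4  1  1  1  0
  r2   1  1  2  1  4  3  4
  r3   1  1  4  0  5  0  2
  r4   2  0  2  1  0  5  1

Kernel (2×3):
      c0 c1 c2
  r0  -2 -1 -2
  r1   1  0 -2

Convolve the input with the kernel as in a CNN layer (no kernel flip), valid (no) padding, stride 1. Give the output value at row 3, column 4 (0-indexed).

The receptive field on the input at this output position is [5 0 2 / 0 5 1]. Elementwise product with the kernel and sum: 5·-2 + 0·-1 + 2·-2 + 0·1 + 1·-2.

-16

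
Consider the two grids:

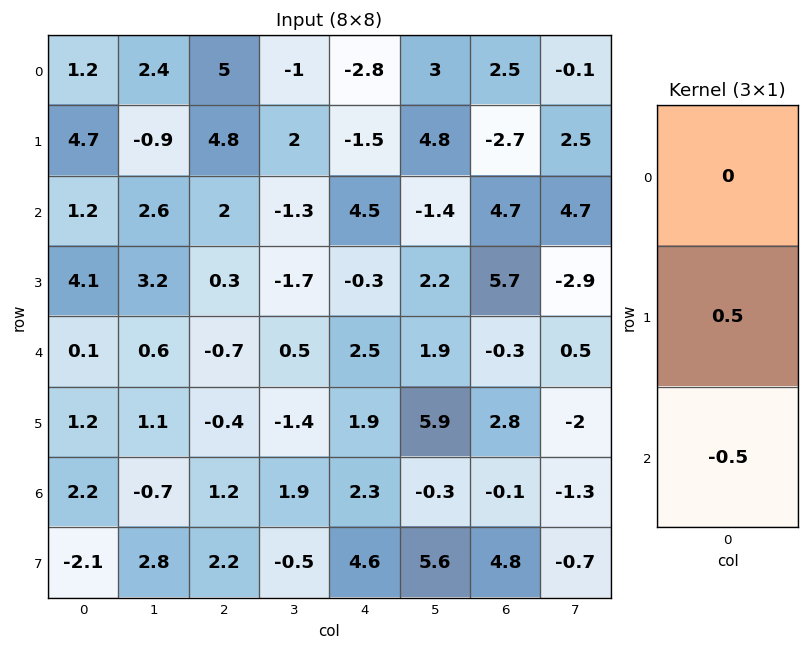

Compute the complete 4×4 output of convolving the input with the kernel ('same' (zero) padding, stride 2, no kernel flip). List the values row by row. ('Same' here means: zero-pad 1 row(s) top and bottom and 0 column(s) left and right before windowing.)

-1.75 0.1 -0.65 2.6
-1.45 0.85 2.4 -0.5
-0.55 -0.15 0.3 -1.55
2.15 -0.5 -1.15 -2.45

Output[0,0]: The receptive field on the zero-padded input at this output position is [0 / 1.2 / 4.7]. Elementwise product with the kernel and sum: 1.2·0.5 + 4.7·-0.5.
Output[0,1]: The receptive field on the zero-padded input at this output position is [0 / 5 / 4.8]. Elementwise product with the kernel and sum: 5·0.5 + 4.8·-0.5.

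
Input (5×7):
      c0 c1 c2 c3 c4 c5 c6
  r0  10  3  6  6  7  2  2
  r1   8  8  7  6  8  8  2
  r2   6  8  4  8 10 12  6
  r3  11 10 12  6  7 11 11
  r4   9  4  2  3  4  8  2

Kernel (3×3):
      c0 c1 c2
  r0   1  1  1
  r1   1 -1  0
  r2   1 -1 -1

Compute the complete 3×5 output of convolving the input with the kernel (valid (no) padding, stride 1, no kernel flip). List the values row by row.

Output[0,0]: The receptive field on the input at this output position is [10 3 6 / 8 8 7 / 6 8 4]. Elementwise product with the kernel and sum: 10·1 + 3·1 + 6·1 + 8·1 + 8·-1 + 6·1 + 8·-1 + 4·-1.

13 12 6 -1 3
10 17 16 8 1
22 17 23 20 18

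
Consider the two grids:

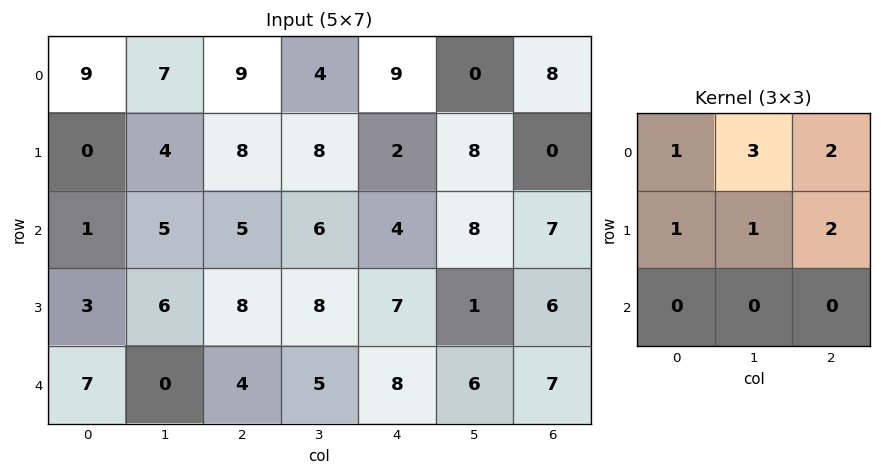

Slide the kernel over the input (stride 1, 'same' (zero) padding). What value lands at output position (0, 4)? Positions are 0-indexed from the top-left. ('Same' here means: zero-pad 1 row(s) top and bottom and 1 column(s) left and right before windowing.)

The receptive field on the zero-padded input at this output position is [0 0 0 / 4 9 0 / 8 2 8]. Elementwise product with the kernel and sum: 0·1 + 0·3 + 0·2 + 4·1 + 9·1 + 0·2.

13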